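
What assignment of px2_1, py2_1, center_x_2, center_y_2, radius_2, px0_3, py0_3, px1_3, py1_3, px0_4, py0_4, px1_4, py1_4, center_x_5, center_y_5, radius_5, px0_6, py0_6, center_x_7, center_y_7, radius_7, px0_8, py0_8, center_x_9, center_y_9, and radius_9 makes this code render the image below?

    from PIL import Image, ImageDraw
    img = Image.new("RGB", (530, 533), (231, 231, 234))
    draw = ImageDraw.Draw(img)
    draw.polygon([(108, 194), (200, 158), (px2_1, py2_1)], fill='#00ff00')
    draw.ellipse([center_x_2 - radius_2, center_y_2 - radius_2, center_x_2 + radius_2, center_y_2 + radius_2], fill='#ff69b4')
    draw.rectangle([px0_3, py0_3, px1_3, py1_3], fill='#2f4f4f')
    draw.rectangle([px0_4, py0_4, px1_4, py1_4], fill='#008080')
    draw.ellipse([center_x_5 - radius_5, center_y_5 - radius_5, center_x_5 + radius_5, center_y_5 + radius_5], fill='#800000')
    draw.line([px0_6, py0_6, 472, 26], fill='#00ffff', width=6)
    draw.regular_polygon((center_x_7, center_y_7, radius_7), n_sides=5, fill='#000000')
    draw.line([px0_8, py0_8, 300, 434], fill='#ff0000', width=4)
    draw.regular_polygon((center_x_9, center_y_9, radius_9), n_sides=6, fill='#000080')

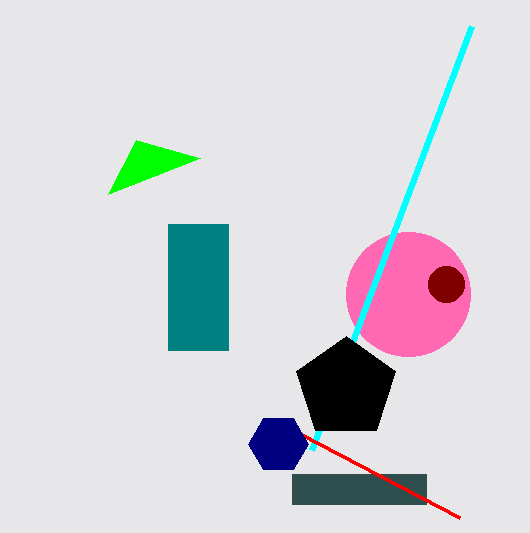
px2_1 = 136
py2_1 = 140
center_x_2 = 408
center_y_2 = 294
radius_2 = 62
px0_3 = 292
py0_3 = 474
px1_3 = 426
py1_3 = 504
px0_4 = 168
py0_4 = 224
px1_4 = 228
py1_4 = 350
center_x_5 = 446
center_y_5 = 284
radius_5 = 18
px0_6 = 312
py0_6 = 450
center_x_7 = 346
center_y_7 = 388
radius_7 = 52
px0_8 = 460
py0_8 = 518
center_x_9 = 278
center_y_9 = 444
radius_9 = 30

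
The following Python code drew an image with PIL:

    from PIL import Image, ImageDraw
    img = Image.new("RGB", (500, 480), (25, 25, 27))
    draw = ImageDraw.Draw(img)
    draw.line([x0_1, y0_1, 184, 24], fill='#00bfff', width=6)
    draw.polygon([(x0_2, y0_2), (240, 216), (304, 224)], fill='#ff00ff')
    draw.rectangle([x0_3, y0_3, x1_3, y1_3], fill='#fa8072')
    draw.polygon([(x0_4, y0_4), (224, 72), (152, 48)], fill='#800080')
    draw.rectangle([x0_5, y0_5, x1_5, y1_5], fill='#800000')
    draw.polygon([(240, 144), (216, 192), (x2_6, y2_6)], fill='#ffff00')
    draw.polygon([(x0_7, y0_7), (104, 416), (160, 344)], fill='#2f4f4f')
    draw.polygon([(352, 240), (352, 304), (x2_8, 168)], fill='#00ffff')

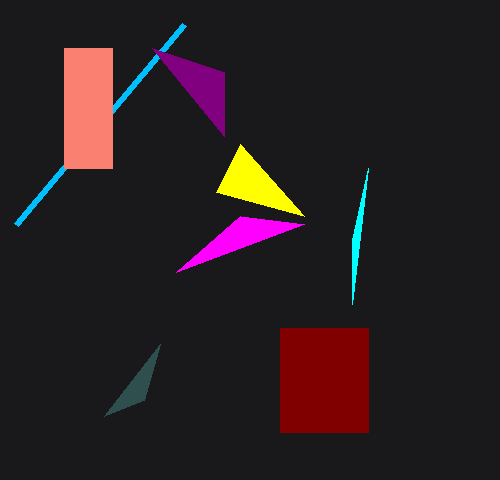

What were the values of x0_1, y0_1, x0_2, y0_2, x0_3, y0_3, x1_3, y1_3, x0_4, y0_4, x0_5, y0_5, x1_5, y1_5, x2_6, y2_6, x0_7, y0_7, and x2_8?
x0_1 = 16, y0_1 = 224, x0_2 = 176, y0_2 = 272, x0_3 = 64, y0_3 = 48, x1_3 = 112, y1_3 = 168, x0_4 = 224, y0_4 = 136, x0_5 = 280, y0_5 = 328, x1_5 = 368, y1_5 = 432, x2_6 = 304, y2_6 = 216, x0_7 = 144, y0_7 = 400, x2_8 = 368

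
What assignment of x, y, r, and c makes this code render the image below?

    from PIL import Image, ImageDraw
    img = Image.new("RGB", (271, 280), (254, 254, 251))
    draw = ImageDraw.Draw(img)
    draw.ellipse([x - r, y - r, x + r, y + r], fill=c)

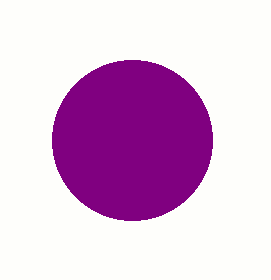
x = 132, y = 140, r = 80, c = 'purple'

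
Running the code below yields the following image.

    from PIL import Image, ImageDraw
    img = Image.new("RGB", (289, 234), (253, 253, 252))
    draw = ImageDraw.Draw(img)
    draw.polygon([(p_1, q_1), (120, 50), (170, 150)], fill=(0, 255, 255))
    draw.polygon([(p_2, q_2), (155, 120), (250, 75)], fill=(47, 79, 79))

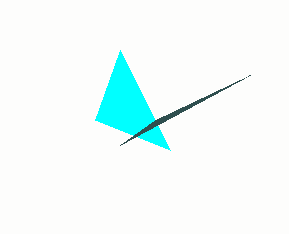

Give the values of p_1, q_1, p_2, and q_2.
p_1 = 95, q_1 = 120, p_2 = 120, q_2 = 145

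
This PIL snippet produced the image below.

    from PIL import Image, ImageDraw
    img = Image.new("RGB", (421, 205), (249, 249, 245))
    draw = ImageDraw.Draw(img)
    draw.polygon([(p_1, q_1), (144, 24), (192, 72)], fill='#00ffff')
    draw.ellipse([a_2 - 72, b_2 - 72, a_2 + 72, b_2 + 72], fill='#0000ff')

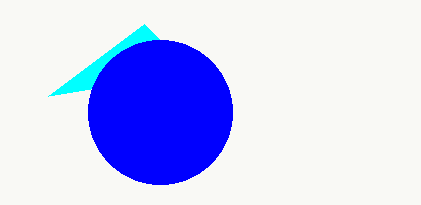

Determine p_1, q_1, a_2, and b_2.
p_1 = 48; q_1 = 96; a_2 = 160; b_2 = 112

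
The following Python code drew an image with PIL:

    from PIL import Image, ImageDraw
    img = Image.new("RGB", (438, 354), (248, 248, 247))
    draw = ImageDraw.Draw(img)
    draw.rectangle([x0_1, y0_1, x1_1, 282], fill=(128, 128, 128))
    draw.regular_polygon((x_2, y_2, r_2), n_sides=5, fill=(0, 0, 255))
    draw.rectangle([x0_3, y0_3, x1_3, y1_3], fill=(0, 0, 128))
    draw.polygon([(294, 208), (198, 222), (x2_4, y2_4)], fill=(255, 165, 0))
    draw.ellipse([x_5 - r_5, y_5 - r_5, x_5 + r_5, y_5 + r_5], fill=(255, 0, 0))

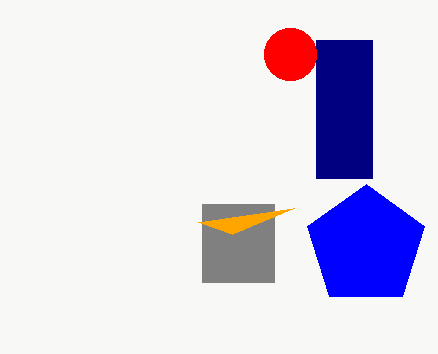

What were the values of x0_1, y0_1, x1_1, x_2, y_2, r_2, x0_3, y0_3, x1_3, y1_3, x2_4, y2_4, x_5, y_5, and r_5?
x0_1 = 202
y0_1 = 204
x1_1 = 274
x_2 = 366
y_2 = 246
r_2 = 62
x0_3 = 316
y0_3 = 40
x1_3 = 372
y1_3 = 178
x2_4 = 232
y2_4 = 234
x_5 = 290
y_5 = 54
r_5 = 26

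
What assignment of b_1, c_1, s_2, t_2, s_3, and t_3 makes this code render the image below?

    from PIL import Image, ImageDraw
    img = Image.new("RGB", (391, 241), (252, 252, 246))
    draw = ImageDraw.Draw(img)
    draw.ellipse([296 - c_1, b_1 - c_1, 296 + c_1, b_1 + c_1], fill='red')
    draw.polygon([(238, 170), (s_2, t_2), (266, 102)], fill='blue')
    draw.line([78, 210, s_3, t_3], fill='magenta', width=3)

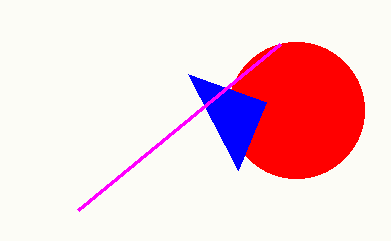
b_1 = 110; c_1 = 68; s_2 = 188; t_2 = 74; s_3 = 280; t_3 = 44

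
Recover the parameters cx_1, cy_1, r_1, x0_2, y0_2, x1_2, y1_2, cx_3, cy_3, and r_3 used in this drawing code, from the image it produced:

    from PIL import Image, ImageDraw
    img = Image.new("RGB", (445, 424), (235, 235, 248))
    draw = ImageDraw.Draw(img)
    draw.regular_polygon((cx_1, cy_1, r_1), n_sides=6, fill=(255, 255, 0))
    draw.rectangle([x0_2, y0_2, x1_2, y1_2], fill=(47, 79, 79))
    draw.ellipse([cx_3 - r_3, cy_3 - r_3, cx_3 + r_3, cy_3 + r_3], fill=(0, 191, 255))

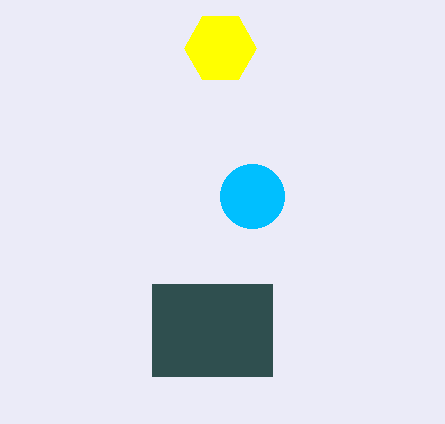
cx_1 = 220, cy_1 = 48, r_1 = 36, x0_2 = 152, y0_2 = 284, x1_2 = 272, y1_2 = 376, cx_3 = 252, cy_3 = 196, r_3 = 32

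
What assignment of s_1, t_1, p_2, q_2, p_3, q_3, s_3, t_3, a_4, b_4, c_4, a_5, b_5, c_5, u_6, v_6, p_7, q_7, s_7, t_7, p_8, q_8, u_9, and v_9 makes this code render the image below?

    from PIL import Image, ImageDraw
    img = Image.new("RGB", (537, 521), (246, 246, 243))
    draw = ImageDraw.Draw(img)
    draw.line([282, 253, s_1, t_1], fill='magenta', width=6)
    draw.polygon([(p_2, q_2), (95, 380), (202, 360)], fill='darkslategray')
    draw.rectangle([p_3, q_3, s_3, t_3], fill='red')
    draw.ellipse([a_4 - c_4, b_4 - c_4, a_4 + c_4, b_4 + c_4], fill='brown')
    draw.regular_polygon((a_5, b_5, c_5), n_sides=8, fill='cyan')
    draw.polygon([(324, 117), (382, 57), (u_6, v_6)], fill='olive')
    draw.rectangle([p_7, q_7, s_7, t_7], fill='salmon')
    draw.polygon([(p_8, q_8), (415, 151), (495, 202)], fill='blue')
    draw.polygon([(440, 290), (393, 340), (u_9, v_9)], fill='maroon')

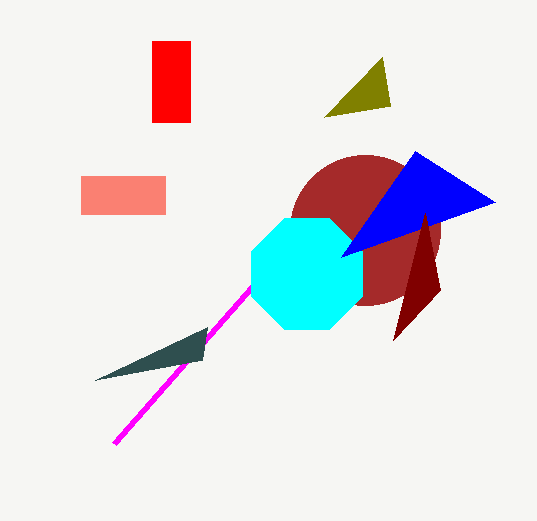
s_1 = 114
t_1 = 444
p_2 = 207
q_2 = 327
p_3 = 152
q_3 = 41
s_3 = 190
t_3 = 122
a_4 = 365
b_4 = 230
c_4 = 75
a_5 = 307
b_5 = 274
c_5 = 60
u_6 = 390
v_6 = 106
p_7 = 81
q_7 = 176
s_7 = 165
t_7 = 214
p_8 = 341
q_8 = 257
u_9 = 425
v_9 = 213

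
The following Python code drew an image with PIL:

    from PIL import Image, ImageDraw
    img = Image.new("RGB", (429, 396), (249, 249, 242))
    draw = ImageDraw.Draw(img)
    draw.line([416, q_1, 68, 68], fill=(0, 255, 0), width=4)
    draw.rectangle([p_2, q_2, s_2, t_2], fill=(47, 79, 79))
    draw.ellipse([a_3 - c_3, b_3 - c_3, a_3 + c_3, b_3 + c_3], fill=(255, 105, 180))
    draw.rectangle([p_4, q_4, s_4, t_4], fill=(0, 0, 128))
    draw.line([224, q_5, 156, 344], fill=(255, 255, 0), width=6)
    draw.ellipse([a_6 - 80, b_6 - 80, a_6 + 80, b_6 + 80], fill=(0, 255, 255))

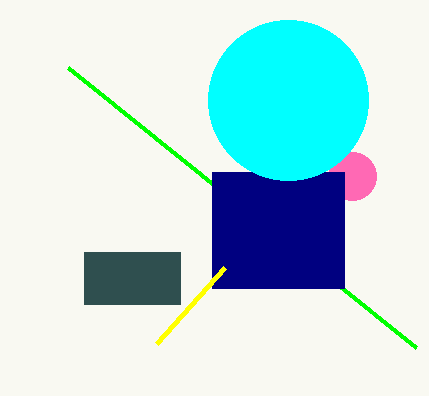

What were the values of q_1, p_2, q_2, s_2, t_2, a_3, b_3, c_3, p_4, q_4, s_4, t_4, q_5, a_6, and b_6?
q_1 = 348; p_2 = 84; q_2 = 252; s_2 = 180; t_2 = 304; a_3 = 352; b_3 = 176; c_3 = 24; p_4 = 212; q_4 = 172; s_4 = 344; t_4 = 288; q_5 = 268; a_6 = 288; b_6 = 100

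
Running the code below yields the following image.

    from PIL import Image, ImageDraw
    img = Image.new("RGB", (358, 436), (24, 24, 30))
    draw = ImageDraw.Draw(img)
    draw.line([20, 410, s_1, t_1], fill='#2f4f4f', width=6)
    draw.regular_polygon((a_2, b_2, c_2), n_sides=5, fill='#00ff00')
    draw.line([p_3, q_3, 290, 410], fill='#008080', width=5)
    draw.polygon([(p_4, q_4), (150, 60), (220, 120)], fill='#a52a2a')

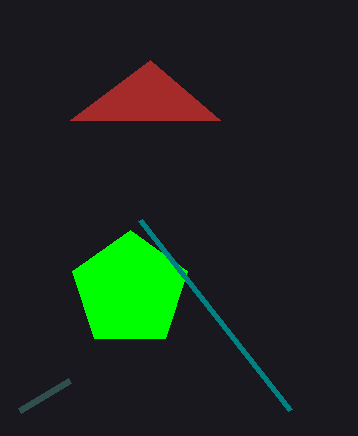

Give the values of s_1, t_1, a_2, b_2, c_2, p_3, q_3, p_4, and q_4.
s_1 = 70, t_1 = 380, a_2 = 130, b_2 = 290, c_2 = 60, p_3 = 140, q_3 = 220, p_4 = 70, q_4 = 120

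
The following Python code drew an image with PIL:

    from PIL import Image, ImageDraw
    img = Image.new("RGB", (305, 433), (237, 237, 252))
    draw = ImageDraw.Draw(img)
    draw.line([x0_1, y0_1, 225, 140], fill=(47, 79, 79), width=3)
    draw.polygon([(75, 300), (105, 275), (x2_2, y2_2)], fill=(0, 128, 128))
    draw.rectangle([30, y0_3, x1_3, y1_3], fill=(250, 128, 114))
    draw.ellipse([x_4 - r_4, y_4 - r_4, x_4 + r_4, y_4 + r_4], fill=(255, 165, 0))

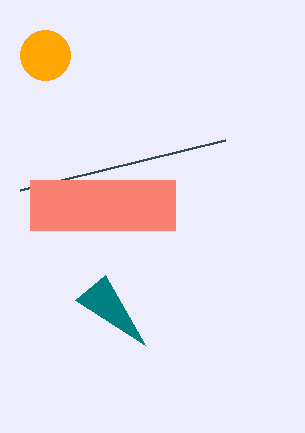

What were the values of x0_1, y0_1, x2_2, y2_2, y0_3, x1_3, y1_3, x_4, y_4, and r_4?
x0_1 = 20; y0_1 = 190; x2_2 = 145; y2_2 = 345; y0_3 = 180; x1_3 = 175; y1_3 = 230; x_4 = 45; y_4 = 55; r_4 = 25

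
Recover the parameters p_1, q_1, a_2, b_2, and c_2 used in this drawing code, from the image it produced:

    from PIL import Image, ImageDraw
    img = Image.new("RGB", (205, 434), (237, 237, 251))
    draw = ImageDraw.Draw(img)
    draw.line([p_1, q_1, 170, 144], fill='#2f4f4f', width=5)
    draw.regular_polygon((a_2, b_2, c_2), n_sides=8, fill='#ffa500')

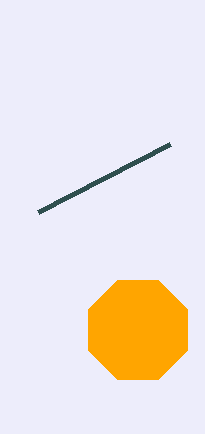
p_1 = 38; q_1 = 212; a_2 = 138; b_2 = 330; c_2 = 54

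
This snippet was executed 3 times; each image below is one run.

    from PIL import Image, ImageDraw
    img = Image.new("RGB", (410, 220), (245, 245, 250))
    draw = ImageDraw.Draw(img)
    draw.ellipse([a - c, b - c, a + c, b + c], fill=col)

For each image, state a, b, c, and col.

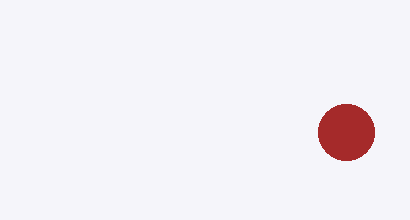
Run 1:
a = 346
b = 132
c = 28
col = 'brown'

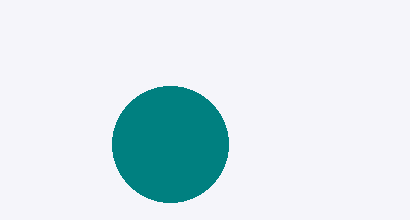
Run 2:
a = 170; b = 144; c = 58; col = 'teal'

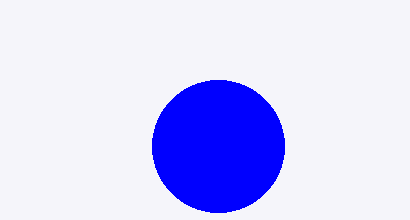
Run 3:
a = 218, b = 146, c = 66, col = 'blue'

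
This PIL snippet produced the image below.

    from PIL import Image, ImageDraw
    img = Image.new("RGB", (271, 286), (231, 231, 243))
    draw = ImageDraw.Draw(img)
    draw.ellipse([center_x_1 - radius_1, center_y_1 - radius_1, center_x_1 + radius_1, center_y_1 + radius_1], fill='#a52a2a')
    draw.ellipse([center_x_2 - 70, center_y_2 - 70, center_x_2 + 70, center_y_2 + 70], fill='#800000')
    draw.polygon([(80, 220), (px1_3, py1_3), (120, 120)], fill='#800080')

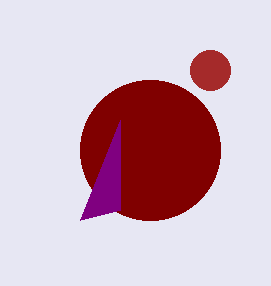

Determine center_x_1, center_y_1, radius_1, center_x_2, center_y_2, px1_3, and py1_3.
center_x_1 = 210
center_y_1 = 70
radius_1 = 20
center_x_2 = 150
center_y_2 = 150
px1_3 = 120
py1_3 = 210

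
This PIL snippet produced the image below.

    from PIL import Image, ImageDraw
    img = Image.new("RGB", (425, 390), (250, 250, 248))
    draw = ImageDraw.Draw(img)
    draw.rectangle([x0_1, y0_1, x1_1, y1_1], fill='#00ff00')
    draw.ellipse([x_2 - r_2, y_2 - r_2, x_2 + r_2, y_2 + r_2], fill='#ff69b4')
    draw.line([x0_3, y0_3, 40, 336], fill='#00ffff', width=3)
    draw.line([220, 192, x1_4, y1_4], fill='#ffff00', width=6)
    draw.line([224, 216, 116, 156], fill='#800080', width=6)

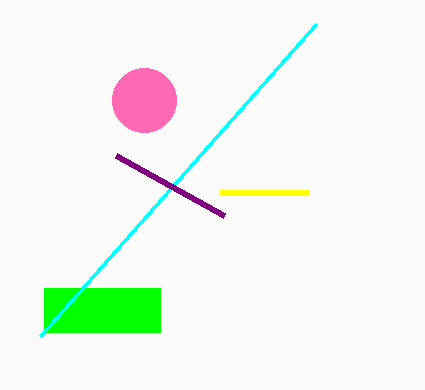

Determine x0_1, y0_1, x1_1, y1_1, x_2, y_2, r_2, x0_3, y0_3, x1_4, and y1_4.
x0_1 = 44; y0_1 = 288; x1_1 = 160; y1_1 = 332; x_2 = 144; y_2 = 100; r_2 = 32; x0_3 = 316; y0_3 = 24; x1_4 = 308; y1_4 = 192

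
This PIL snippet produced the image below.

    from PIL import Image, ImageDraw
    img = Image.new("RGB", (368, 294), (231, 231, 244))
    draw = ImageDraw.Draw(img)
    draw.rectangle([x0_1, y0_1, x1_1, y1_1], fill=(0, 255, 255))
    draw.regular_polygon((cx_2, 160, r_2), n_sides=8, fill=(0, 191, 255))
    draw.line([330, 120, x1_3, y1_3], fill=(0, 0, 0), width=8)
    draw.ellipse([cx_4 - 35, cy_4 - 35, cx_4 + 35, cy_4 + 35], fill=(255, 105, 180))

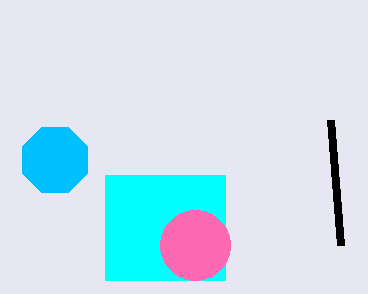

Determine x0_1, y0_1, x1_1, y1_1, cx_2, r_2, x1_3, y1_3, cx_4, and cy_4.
x0_1 = 105
y0_1 = 175
x1_1 = 225
y1_1 = 280
cx_2 = 55
r_2 = 35
x1_3 = 340
y1_3 = 245
cx_4 = 195
cy_4 = 245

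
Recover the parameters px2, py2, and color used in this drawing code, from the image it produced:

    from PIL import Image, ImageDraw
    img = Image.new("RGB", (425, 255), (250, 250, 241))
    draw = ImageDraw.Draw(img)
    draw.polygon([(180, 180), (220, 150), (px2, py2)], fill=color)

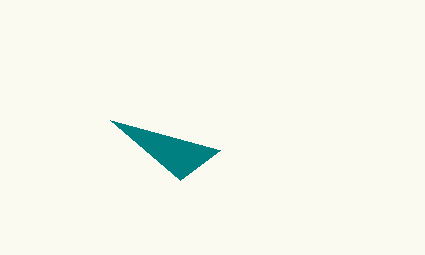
px2 = 110; py2 = 120; color = 'teal'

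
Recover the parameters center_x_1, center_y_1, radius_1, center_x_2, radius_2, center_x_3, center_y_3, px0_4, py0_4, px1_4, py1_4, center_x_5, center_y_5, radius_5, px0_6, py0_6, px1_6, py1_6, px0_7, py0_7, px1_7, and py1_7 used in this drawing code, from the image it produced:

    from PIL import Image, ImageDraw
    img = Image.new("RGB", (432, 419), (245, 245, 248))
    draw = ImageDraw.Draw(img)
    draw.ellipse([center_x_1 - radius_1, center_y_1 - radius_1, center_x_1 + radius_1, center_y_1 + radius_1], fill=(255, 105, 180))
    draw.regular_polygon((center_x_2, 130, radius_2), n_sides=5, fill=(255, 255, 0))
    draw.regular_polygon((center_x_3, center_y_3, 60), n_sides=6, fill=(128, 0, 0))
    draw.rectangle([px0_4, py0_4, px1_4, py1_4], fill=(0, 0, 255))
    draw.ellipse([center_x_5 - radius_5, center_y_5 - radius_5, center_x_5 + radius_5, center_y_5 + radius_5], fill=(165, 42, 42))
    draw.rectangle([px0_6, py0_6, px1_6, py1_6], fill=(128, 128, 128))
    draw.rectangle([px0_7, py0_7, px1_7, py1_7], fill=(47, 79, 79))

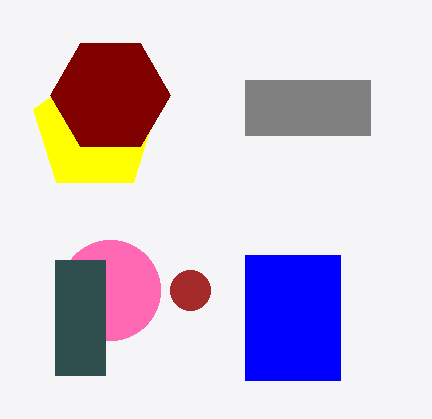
center_x_1 = 110; center_y_1 = 290; radius_1 = 50; center_x_2 = 95; radius_2 = 65; center_x_3 = 110; center_y_3 = 95; px0_4 = 245; py0_4 = 255; px1_4 = 340; py1_4 = 380; center_x_5 = 190; center_y_5 = 290; radius_5 = 20; px0_6 = 245; py0_6 = 80; px1_6 = 370; py1_6 = 135; px0_7 = 55; py0_7 = 260; px1_7 = 105; py1_7 = 375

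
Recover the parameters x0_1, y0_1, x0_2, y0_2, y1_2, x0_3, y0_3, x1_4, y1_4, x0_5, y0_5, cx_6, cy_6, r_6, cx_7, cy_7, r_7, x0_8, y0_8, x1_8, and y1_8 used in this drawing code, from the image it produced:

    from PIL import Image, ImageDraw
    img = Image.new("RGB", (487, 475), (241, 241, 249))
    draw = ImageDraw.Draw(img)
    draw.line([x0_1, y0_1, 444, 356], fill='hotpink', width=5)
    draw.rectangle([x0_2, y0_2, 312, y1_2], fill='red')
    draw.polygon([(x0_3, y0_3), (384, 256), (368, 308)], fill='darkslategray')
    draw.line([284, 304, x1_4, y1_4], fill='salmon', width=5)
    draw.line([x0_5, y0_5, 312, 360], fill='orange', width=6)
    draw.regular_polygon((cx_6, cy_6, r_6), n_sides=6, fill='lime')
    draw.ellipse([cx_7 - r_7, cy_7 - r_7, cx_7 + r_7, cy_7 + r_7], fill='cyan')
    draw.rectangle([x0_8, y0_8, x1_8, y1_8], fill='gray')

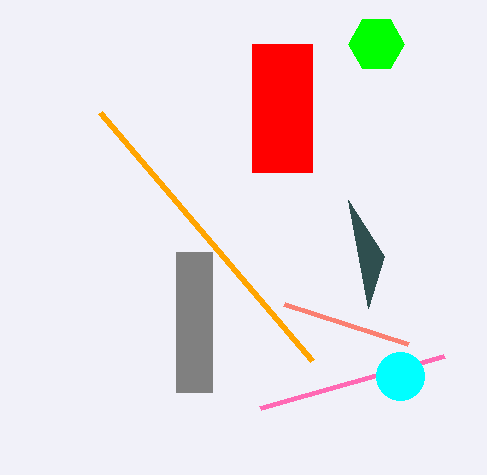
x0_1 = 260; y0_1 = 408; x0_2 = 252; y0_2 = 44; y1_2 = 172; x0_3 = 348; y0_3 = 200; x1_4 = 408; y1_4 = 344; x0_5 = 100; y0_5 = 112; cx_6 = 376; cy_6 = 44; r_6 = 28; cx_7 = 400; cy_7 = 376; r_7 = 24; x0_8 = 176; y0_8 = 252; x1_8 = 212; y1_8 = 392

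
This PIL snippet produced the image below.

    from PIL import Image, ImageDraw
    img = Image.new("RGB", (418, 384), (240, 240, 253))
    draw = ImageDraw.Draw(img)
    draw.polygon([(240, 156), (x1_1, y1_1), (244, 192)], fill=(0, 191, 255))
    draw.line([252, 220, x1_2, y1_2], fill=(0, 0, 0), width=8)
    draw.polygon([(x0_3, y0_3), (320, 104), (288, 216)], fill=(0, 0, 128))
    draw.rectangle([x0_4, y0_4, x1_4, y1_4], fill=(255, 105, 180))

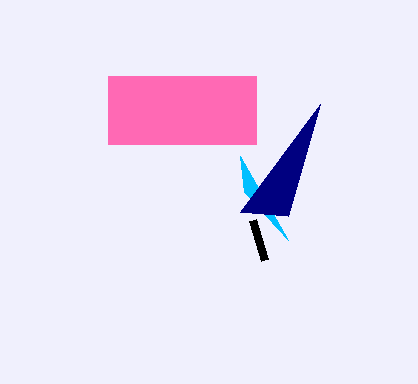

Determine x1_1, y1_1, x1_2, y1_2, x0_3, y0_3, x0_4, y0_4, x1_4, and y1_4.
x1_1 = 288; y1_1 = 240; x1_2 = 264; y1_2 = 260; x0_3 = 240; y0_3 = 212; x0_4 = 108; y0_4 = 76; x1_4 = 256; y1_4 = 144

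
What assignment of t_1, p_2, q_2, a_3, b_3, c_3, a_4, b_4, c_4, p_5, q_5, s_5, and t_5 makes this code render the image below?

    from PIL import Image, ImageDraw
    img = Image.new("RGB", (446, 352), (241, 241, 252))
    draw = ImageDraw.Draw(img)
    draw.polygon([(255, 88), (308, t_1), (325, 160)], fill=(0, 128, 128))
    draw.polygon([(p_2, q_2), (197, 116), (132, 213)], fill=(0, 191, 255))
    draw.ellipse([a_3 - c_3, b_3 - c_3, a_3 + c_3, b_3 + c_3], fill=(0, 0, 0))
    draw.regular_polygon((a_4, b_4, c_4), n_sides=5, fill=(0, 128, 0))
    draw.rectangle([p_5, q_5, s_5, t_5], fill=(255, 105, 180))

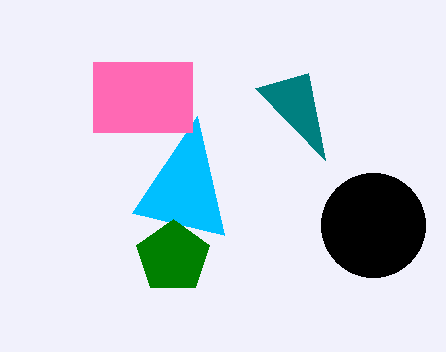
t_1 = 73
p_2 = 224
q_2 = 235
a_3 = 373
b_3 = 225
c_3 = 52
a_4 = 173
b_4 = 257
c_4 = 38
p_5 = 93
q_5 = 62
s_5 = 192
t_5 = 132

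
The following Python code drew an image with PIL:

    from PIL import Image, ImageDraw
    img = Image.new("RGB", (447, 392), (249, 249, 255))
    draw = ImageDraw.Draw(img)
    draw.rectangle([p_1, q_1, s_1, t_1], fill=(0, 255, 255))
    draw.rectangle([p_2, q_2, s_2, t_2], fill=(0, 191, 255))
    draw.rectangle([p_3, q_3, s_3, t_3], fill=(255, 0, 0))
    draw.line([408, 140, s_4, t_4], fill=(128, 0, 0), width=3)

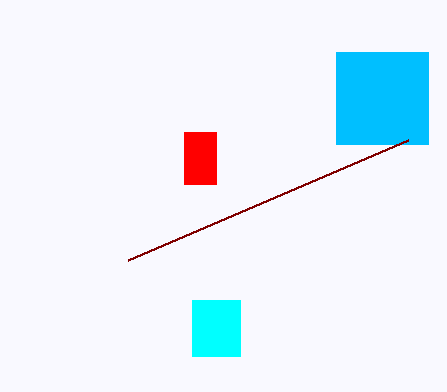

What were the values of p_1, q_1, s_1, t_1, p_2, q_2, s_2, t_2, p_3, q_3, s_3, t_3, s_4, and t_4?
p_1 = 192, q_1 = 300, s_1 = 240, t_1 = 356, p_2 = 336, q_2 = 52, s_2 = 428, t_2 = 144, p_3 = 184, q_3 = 132, s_3 = 216, t_3 = 184, s_4 = 128, t_4 = 260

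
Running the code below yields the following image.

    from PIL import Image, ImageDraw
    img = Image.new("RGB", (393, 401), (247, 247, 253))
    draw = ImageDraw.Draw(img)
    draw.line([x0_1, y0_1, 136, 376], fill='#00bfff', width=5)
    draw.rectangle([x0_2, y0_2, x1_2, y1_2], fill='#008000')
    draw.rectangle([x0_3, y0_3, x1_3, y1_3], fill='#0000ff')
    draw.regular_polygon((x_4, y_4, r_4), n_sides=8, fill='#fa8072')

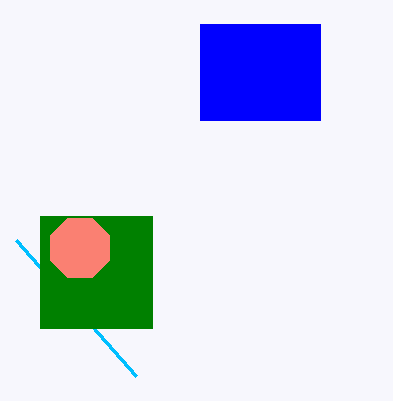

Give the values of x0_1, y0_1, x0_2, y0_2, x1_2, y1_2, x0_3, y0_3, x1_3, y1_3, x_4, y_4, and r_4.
x0_1 = 16, y0_1 = 240, x0_2 = 40, y0_2 = 216, x1_2 = 152, y1_2 = 328, x0_3 = 200, y0_3 = 24, x1_3 = 320, y1_3 = 120, x_4 = 80, y_4 = 248, r_4 = 32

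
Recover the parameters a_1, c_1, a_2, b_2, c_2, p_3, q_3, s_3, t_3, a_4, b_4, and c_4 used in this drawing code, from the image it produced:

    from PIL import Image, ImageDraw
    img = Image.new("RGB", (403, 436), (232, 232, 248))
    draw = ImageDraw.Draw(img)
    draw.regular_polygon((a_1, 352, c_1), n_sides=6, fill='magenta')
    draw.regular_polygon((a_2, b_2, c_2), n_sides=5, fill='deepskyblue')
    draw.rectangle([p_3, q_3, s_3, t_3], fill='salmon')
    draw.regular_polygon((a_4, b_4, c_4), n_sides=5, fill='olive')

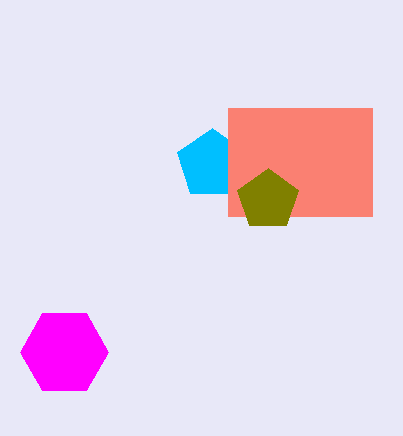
a_1 = 64, c_1 = 44, a_2 = 212, b_2 = 164, c_2 = 36, p_3 = 228, q_3 = 108, s_3 = 372, t_3 = 216, a_4 = 268, b_4 = 200, c_4 = 32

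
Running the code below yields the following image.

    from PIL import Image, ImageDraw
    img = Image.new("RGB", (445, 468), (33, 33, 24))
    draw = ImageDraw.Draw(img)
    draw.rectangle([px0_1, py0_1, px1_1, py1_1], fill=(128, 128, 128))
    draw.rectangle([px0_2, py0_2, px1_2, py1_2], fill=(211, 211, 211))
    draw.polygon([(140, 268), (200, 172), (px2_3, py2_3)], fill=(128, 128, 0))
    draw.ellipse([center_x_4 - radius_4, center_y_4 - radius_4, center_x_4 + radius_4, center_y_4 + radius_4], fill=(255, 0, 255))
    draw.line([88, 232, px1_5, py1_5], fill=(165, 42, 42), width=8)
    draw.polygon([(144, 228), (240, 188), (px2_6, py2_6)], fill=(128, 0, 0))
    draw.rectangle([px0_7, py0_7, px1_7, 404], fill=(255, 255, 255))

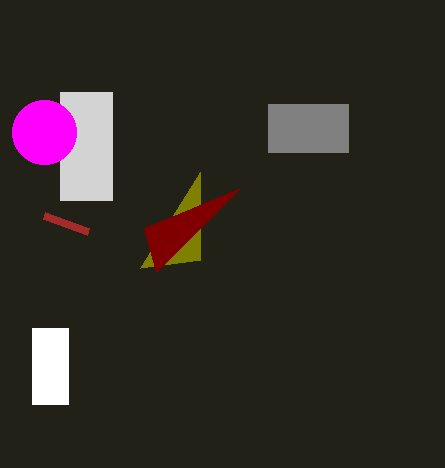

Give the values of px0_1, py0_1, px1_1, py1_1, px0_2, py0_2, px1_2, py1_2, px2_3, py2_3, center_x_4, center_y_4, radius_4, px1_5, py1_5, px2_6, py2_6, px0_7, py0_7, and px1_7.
px0_1 = 268; py0_1 = 104; px1_1 = 348; py1_1 = 152; px0_2 = 60; py0_2 = 92; px1_2 = 112; py1_2 = 200; px2_3 = 200; py2_3 = 260; center_x_4 = 44; center_y_4 = 132; radius_4 = 32; px1_5 = 44; py1_5 = 216; px2_6 = 156; py2_6 = 272; px0_7 = 32; py0_7 = 328; px1_7 = 68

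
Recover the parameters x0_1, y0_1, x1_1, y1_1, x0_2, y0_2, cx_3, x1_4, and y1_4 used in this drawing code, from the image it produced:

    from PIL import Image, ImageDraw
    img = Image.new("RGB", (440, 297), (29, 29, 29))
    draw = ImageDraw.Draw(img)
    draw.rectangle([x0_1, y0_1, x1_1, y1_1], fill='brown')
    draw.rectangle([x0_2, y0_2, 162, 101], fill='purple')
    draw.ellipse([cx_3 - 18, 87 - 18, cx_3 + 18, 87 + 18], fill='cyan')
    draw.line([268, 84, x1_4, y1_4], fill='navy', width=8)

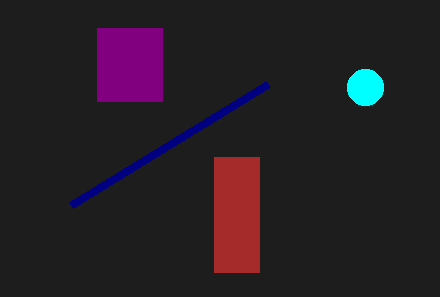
x0_1 = 214, y0_1 = 157, x1_1 = 259, y1_1 = 272, x0_2 = 97, y0_2 = 28, cx_3 = 365, x1_4 = 71, y1_4 = 205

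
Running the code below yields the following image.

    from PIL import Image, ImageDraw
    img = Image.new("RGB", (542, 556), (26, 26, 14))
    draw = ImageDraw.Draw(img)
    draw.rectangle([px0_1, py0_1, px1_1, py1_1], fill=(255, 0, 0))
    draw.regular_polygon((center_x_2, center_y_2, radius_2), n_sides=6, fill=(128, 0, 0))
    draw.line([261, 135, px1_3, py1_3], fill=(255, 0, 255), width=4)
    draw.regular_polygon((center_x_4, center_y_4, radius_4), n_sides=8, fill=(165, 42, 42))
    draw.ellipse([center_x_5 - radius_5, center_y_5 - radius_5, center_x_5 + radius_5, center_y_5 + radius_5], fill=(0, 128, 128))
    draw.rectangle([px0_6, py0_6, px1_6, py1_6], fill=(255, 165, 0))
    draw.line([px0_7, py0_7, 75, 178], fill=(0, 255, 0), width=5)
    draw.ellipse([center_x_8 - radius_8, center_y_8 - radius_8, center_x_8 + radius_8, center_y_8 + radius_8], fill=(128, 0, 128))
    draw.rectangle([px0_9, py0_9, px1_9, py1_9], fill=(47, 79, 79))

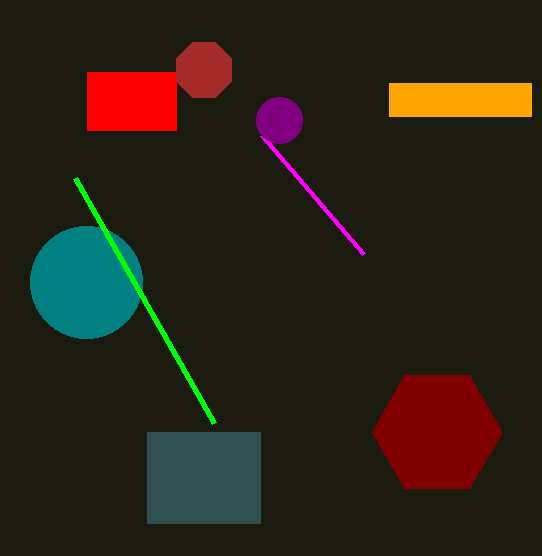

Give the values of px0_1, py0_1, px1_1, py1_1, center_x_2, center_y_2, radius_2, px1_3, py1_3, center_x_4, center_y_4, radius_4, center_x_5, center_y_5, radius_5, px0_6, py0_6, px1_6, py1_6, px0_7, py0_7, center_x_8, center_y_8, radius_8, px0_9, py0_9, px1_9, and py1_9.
px0_1 = 87
py0_1 = 72
px1_1 = 176
py1_1 = 130
center_x_2 = 437
center_y_2 = 432
radius_2 = 65
px1_3 = 363
py1_3 = 254
center_x_4 = 204
center_y_4 = 70
radius_4 = 30
center_x_5 = 86
center_y_5 = 282
radius_5 = 56
px0_6 = 389
py0_6 = 83
px1_6 = 531
py1_6 = 116
px0_7 = 214
py0_7 = 423
center_x_8 = 279
center_y_8 = 120
radius_8 = 23
px0_9 = 147
py0_9 = 432
px1_9 = 260
py1_9 = 523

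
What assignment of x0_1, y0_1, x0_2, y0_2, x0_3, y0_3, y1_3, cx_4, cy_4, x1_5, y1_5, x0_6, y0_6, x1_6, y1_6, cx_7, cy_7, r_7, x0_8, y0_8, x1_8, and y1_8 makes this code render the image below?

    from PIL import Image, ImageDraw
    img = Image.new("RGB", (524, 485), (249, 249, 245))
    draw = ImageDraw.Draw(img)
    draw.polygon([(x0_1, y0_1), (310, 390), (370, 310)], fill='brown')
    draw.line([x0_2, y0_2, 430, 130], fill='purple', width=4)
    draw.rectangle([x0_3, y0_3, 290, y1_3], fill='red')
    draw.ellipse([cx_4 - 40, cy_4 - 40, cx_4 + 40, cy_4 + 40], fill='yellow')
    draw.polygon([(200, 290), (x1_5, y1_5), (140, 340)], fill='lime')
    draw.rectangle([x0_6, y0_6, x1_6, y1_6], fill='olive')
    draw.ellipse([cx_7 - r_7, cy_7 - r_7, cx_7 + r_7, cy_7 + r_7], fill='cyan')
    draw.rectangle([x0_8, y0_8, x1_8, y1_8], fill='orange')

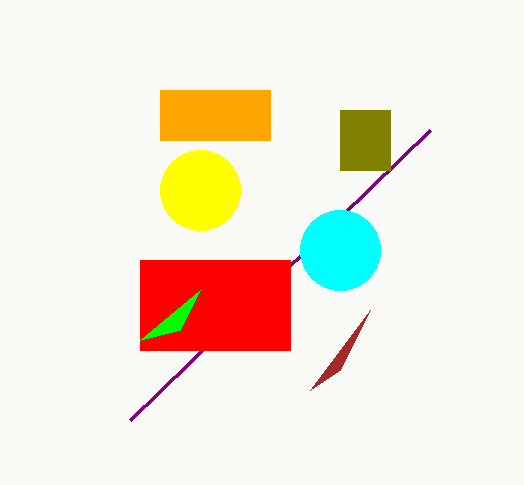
x0_1 = 340, y0_1 = 370, x0_2 = 130, y0_2 = 420, x0_3 = 140, y0_3 = 260, y1_3 = 350, cx_4 = 200, cy_4 = 190, x1_5 = 180, y1_5 = 330, x0_6 = 340, y0_6 = 110, x1_6 = 390, y1_6 = 170, cx_7 = 340, cy_7 = 250, r_7 = 40, x0_8 = 160, y0_8 = 90, x1_8 = 270, y1_8 = 140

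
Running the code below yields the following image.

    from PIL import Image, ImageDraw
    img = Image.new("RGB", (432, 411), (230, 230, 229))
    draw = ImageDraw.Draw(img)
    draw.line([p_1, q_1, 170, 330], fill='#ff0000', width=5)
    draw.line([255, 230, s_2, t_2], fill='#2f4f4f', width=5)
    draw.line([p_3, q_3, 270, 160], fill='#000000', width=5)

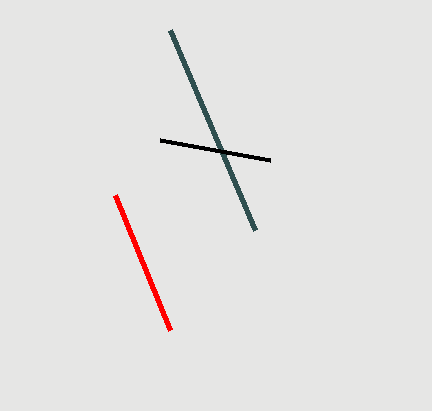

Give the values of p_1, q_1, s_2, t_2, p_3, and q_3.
p_1 = 115; q_1 = 195; s_2 = 170; t_2 = 30; p_3 = 160; q_3 = 140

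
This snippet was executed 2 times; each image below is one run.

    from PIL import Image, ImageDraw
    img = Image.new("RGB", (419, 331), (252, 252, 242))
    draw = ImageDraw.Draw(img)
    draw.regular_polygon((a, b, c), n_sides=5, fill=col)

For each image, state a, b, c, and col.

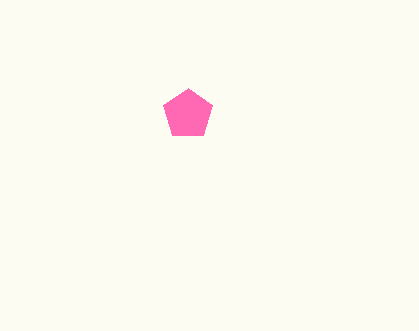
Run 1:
a = 188
b = 114
c = 26
col = 'hotpink'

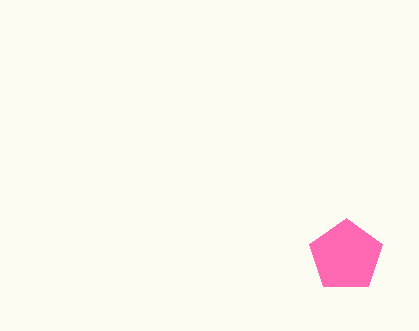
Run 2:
a = 346; b = 256; c = 38; col = 'hotpink'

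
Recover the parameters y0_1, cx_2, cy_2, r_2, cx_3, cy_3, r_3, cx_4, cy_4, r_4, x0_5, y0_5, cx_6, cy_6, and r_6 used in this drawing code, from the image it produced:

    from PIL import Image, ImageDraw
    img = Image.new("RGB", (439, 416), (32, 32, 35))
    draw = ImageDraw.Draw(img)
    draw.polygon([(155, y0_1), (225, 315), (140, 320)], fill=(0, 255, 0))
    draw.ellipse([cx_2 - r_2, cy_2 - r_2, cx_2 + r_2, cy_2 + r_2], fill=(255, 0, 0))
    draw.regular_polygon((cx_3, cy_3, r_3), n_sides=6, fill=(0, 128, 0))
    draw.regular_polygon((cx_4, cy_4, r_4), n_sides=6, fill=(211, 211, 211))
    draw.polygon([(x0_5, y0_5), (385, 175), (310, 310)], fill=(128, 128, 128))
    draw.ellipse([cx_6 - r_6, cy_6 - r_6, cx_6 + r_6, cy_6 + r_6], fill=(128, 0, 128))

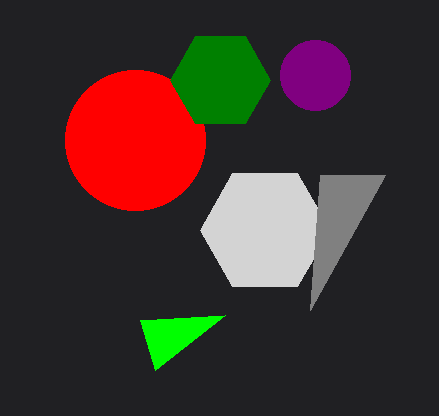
y0_1 = 370
cx_2 = 135
cy_2 = 140
r_2 = 70
cx_3 = 220
cy_3 = 80
r_3 = 50
cx_4 = 265
cy_4 = 230
r_4 = 65
x0_5 = 320
y0_5 = 175
cx_6 = 315
cy_6 = 75
r_6 = 35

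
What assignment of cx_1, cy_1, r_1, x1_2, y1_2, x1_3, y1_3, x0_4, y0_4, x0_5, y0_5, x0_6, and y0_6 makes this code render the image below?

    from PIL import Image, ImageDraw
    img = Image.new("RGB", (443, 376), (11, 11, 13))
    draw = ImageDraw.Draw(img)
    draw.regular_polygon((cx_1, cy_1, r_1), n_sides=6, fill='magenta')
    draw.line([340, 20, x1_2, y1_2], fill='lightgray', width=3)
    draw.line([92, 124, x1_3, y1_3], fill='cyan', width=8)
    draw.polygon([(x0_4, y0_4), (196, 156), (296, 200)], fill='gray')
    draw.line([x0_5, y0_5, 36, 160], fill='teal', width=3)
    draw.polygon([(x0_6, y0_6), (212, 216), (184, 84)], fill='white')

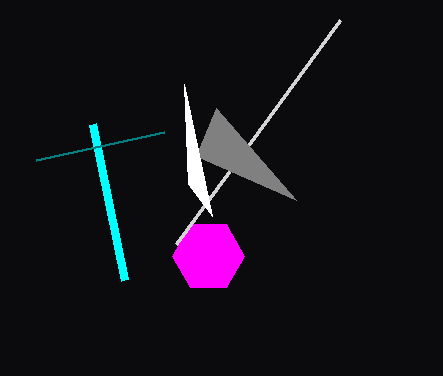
cx_1 = 208
cy_1 = 256
r_1 = 36
x1_2 = 176
y1_2 = 244
x1_3 = 124
y1_3 = 280
x0_4 = 216
y0_4 = 108
x0_5 = 164
y0_5 = 132
x0_6 = 188
y0_6 = 184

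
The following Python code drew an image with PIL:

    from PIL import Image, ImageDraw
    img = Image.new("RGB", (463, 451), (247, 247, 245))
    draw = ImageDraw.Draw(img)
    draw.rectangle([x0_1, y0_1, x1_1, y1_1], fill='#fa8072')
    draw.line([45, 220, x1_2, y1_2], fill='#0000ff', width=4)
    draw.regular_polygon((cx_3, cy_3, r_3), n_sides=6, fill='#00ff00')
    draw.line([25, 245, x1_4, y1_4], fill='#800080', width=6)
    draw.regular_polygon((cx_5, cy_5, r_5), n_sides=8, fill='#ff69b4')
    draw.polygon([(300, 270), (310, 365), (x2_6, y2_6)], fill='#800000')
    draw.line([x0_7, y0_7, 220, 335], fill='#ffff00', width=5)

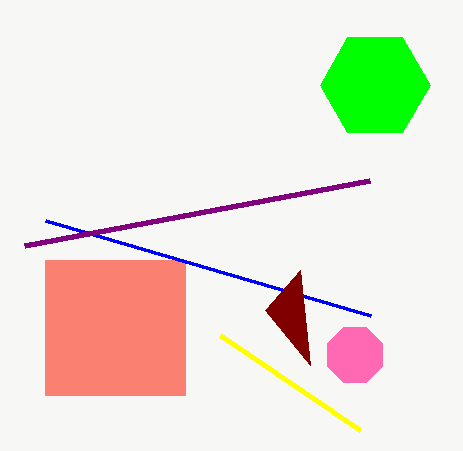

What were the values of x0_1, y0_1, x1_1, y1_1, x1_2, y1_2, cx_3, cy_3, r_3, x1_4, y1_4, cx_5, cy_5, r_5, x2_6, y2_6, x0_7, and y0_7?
x0_1 = 45; y0_1 = 260; x1_1 = 185; y1_1 = 395; x1_2 = 370; y1_2 = 315; cx_3 = 375; cy_3 = 85; r_3 = 55; x1_4 = 370; y1_4 = 180; cx_5 = 355; cy_5 = 355; r_5 = 30; x2_6 = 265; y2_6 = 310; x0_7 = 360; y0_7 = 430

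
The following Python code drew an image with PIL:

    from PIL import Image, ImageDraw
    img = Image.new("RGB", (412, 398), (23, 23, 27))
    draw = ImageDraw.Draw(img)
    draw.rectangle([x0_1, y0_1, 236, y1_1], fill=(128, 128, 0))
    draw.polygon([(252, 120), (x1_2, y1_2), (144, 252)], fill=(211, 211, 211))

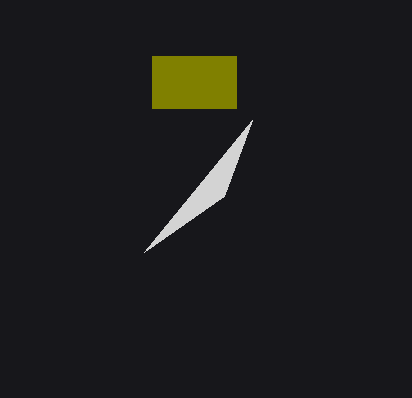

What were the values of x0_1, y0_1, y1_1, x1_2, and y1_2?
x0_1 = 152
y0_1 = 56
y1_1 = 108
x1_2 = 224
y1_2 = 196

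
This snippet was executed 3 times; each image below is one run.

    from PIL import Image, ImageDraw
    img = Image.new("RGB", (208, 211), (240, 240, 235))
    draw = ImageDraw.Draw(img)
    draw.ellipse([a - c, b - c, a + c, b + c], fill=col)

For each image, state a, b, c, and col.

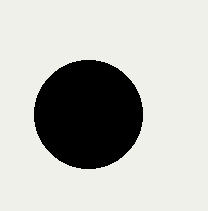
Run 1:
a = 88
b = 114
c = 54
col = 'black'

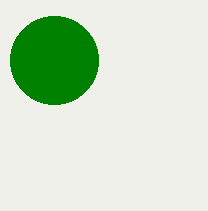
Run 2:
a = 54
b = 60
c = 44
col = 'green'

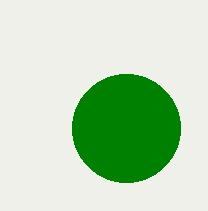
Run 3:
a = 126
b = 128
c = 54
col = 'green'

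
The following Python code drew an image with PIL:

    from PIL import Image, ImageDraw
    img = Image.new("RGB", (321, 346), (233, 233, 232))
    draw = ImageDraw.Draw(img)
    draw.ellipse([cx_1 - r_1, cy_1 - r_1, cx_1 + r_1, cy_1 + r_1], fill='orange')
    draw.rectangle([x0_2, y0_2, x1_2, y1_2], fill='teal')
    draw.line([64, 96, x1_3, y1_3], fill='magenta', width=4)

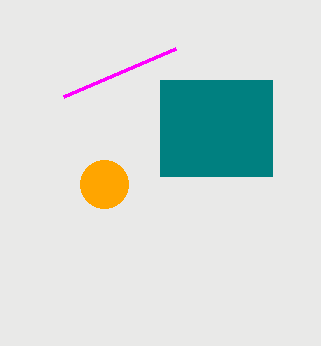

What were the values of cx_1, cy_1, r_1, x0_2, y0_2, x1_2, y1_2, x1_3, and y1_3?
cx_1 = 104; cy_1 = 184; r_1 = 24; x0_2 = 160; y0_2 = 80; x1_2 = 272; y1_2 = 176; x1_3 = 176; y1_3 = 48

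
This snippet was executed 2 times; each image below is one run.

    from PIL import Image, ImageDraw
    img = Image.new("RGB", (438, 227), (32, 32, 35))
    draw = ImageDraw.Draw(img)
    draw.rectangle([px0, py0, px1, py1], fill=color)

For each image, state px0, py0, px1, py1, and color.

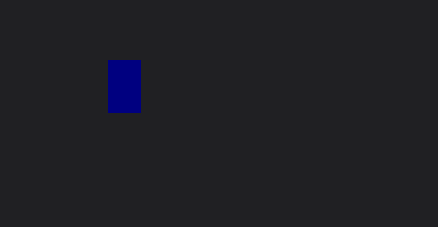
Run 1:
px0 = 108; py0 = 60; px1 = 140; py1 = 112; color = 'navy'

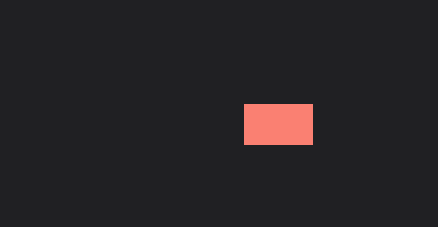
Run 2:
px0 = 244, py0 = 104, px1 = 312, py1 = 144, color = 'salmon'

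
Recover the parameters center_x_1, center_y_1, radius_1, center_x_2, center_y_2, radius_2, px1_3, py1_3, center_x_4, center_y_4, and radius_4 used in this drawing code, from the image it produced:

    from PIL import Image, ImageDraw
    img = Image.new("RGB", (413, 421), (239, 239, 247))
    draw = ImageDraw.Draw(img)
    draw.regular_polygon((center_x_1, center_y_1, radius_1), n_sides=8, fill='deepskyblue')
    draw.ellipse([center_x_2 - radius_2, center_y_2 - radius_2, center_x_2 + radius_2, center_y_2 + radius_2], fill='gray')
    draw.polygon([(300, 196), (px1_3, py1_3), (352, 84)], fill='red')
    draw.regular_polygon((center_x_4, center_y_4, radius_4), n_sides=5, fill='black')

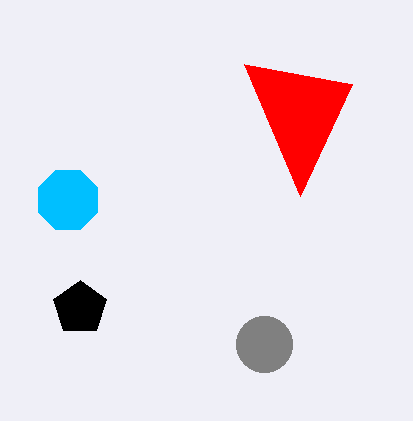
center_x_1 = 68
center_y_1 = 200
radius_1 = 32
center_x_2 = 264
center_y_2 = 344
radius_2 = 28
px1_3 = 244
py1_3 = 64
center_x_4 = 80
center_y_4 = 308
radius_4 = 28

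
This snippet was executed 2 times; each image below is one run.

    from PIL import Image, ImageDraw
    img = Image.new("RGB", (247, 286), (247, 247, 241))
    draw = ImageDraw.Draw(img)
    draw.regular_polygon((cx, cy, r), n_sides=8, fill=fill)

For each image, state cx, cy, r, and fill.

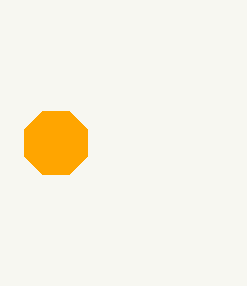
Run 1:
cx = 56
cy = 143
r = 34
fill = 'orange'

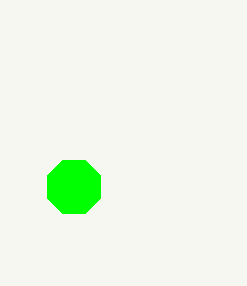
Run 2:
cx = 74; cy = 187; r = 29; fill = 'lime'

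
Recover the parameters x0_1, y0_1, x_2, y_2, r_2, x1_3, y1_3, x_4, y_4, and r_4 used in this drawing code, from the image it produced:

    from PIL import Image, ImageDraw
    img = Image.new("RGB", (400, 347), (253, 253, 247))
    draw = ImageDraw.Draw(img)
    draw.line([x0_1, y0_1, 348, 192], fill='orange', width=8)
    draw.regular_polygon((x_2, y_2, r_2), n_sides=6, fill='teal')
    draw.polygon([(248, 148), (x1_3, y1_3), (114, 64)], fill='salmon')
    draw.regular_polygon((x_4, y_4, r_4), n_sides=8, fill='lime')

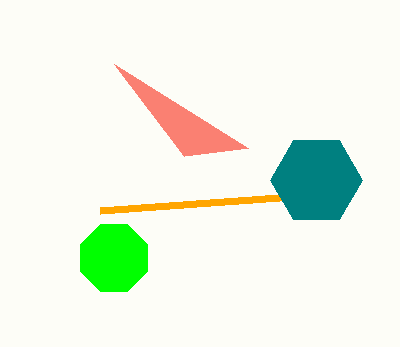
x0_1 = 100, y0_1 = 210, x_2 = 316, y_2 = 180, r_2 = 46, x1_3 = 184, y1_3 = 156, x_4 = 114, y_4 = 258, r_4 = 36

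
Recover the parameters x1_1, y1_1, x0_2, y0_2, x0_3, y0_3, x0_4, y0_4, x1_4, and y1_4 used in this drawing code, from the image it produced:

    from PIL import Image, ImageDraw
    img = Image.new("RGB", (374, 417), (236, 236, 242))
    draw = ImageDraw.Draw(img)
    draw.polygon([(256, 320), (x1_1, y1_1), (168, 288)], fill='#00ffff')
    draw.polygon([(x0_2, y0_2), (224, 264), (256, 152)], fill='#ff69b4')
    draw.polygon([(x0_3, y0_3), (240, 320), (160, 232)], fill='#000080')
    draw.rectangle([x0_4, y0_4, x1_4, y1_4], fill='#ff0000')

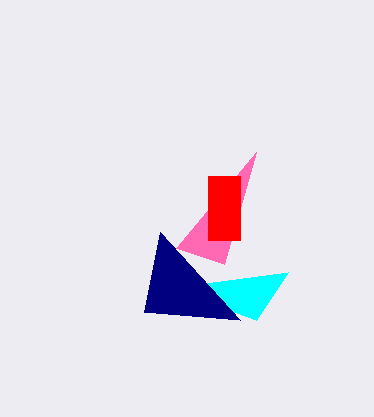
x1_1 = 288; y1_1 = 272; x0_2 = 176; y0_2 = 248; x0_3 = 144; y0_3 = 312; x0_4 = 208; y0_4 = 176; x1_4 = 240; y1_4 = 240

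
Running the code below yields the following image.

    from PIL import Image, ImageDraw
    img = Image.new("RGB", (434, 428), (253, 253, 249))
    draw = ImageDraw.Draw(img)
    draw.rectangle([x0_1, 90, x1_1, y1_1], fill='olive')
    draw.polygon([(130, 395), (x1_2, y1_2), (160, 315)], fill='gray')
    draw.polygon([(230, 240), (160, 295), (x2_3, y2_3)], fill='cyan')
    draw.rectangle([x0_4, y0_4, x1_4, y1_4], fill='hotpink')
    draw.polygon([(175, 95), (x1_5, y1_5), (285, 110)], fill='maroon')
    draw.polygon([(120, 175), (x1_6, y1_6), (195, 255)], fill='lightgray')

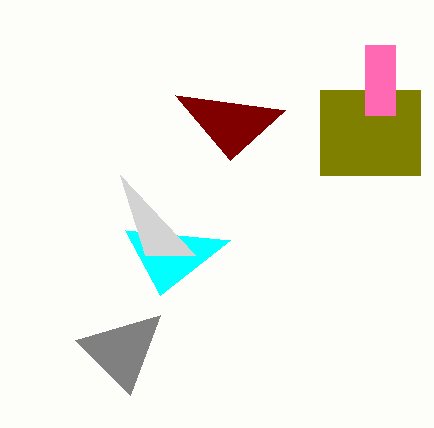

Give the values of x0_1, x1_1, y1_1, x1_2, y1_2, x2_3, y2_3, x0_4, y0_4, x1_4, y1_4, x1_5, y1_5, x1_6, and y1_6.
x0_1 = 320, x1_1 = 420, y1_1 = 175, x1_2 = 75, y1_2 = 340, x2_3 = 125, y2_3 = 230, x0_4 = 365, y0_4 = 45, x1_4 = 395, y1_4 = 115, x1_5 = 230, y1_5 = 160, x1_6 = 145, y1_6 = 255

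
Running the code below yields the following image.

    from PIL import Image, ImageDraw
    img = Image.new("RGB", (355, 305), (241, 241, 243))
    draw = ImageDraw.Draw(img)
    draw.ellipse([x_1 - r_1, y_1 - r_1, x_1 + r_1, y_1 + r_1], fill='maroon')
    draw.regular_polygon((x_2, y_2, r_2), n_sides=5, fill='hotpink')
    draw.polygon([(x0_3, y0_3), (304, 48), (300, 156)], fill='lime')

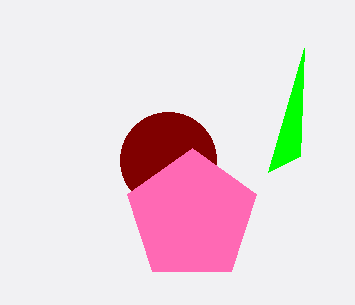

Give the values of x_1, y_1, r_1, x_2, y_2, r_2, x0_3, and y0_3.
x_1 = 168
y_1 = 160
r_1 = 48
x_2 = 192
y_2 = 216
r_2 = 68
x0_3 = 268
y0_3 = 172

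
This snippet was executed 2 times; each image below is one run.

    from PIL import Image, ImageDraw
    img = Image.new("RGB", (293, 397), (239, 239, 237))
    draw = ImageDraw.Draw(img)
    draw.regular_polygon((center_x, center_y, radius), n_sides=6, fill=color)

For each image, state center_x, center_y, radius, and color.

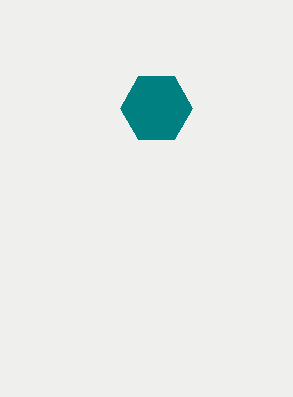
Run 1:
center_x = 156
center_y = 108
radius = 36
color = 'teal'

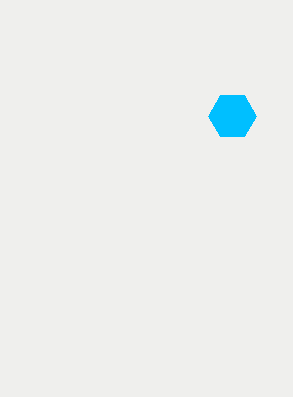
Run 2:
center_x = 232, center_y = 116, radius = 24, color = 'deepskyblue'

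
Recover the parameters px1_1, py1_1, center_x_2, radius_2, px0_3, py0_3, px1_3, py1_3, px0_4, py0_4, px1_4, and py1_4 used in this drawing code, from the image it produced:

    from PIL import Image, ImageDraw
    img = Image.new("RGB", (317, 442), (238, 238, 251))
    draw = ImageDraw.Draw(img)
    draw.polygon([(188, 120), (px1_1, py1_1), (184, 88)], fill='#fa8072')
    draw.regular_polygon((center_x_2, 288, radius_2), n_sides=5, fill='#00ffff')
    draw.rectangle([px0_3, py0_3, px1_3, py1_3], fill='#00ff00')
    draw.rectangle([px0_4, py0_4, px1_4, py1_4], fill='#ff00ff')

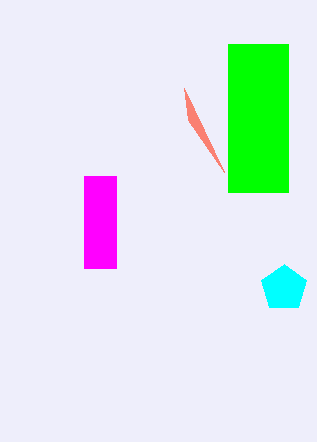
px1_1 = 224
py1_1 = 172
center_x_2 = 284
radius_2 = 24
px0_3 = 228
py0_3 = 44
px1_3 = 288
py1_3 = 192
px0_4 = 84
py0_4 = 176
px1_4 = 116
py1_4 = 268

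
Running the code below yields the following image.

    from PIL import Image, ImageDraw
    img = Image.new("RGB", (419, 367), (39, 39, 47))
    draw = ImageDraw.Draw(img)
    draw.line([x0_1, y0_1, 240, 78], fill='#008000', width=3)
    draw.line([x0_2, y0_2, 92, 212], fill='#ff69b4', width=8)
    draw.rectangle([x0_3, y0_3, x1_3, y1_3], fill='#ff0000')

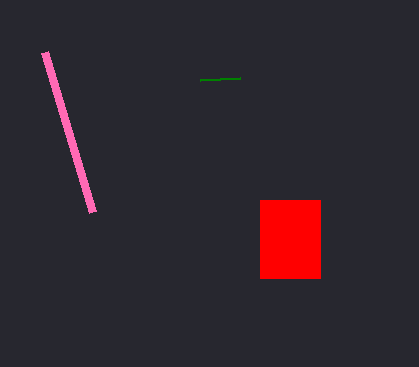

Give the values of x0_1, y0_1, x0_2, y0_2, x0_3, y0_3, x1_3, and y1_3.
x0_1 = 200; y0_1 = 80; x0_2 = 44; y0_2 = 52; x0_3 = 260; y0_3 = 200; x1_3 = 320; y1_3 = 278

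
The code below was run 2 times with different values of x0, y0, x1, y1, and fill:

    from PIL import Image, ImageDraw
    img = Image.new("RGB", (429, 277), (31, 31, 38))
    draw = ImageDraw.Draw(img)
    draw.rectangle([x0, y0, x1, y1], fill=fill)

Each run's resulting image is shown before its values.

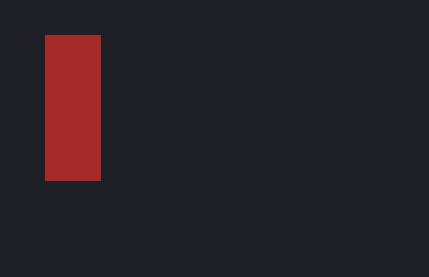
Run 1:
x0 = 45; y0 = 35; x1 = 100; y1 = 180; fill = 'brown'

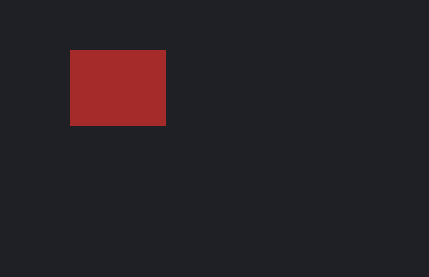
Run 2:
x0 = 70
y0 = 50
x1 = 165
y1 = 125
fill = 'brown'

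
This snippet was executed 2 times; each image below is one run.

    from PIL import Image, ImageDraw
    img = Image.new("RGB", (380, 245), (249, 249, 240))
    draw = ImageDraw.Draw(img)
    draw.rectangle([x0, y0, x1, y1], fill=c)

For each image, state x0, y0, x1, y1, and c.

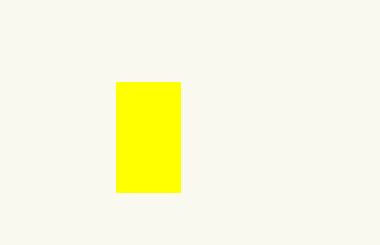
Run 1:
x0 = 116; y0 = 82; x1 = 180; y1 = 192; c = 'yellow'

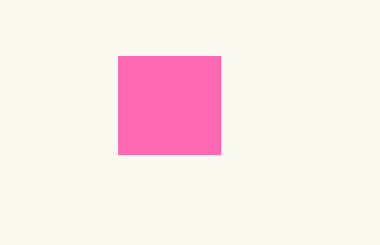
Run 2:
x0 = 118; y0 = 56; x1 = 220; y1 = 154; c = 'hotpink'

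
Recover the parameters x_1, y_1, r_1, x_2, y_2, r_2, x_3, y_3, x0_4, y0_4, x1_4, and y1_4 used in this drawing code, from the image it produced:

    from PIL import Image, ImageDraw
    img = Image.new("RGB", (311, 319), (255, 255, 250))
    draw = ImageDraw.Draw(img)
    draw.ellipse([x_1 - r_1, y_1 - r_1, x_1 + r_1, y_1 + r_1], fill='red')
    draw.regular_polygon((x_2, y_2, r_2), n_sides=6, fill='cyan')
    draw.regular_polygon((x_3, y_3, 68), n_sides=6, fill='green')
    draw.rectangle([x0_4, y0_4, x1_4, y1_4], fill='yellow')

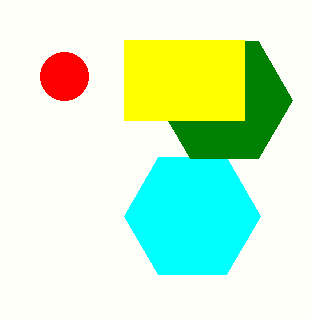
x_1 = 64
y_1 = 76
r_1 = 24
x_2 = 192
y_2 = 216
r_2 = 68
x_3 = 224
y_3 = 100
x0_4 = 124
y0_4 = 40
x1_4 = 244
y1_4 = 120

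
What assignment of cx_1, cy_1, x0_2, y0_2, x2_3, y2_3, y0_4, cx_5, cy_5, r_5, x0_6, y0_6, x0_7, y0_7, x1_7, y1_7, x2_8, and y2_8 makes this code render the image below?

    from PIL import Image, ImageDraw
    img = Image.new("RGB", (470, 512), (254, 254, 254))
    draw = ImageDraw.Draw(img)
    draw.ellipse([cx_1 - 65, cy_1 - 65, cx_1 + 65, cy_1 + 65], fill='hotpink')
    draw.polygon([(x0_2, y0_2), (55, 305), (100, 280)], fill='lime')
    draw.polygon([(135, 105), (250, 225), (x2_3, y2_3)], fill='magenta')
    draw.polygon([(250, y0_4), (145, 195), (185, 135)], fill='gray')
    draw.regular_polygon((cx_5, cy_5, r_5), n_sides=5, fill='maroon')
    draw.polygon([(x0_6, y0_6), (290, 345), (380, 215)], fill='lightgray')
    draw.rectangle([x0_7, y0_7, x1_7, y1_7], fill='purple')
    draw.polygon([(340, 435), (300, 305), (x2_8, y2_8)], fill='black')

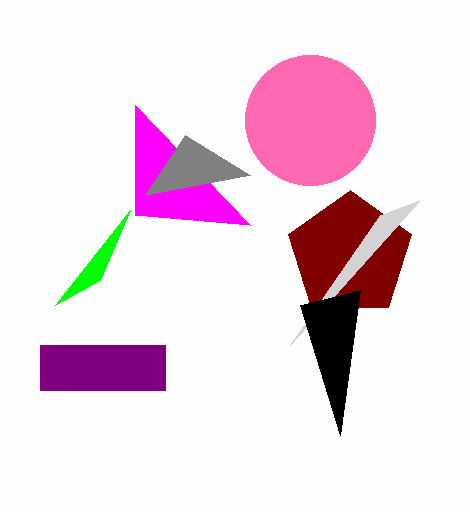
cx_1 = 310
cy_1 = 120
x0_2 = 130
y0_2 = 210
x2_3 = 135
y2_3 = 215
y0_4 = 175
cx_5 = 350
cy_5 = 255
r_5 = 65
x0_6 = 420
y0_6 = 200
x0_7 = 40
y0_7 = 345
x1_7 = 165
y1_7 = 390
x2_8 = 360
y2_8 = 290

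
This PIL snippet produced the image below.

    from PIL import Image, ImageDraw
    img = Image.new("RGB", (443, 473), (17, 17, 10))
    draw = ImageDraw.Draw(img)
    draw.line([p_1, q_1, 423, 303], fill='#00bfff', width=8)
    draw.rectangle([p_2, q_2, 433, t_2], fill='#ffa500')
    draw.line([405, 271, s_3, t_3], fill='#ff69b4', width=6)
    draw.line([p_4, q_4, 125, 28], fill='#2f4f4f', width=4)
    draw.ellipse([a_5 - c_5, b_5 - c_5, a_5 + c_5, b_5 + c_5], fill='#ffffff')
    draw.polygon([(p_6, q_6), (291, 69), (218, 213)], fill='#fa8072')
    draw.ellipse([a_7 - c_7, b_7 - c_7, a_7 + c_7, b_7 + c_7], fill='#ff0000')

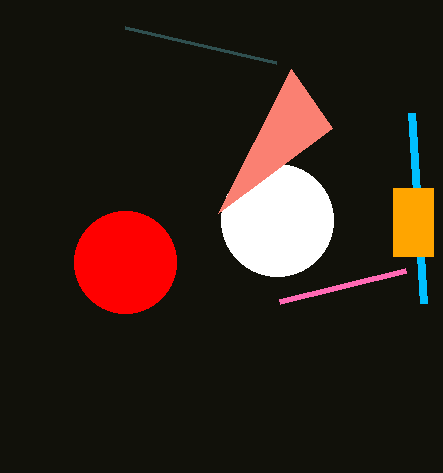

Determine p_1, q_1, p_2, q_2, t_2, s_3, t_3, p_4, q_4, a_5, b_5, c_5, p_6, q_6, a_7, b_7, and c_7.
p_1 = 411
q_1 = 113
p_2 = 393
q_2 = 188
t_2 = 256
s_3 = 279
t_3 = 302
p_4 = 276
q_4 = 63
a_5 = 277
b_5 = 220
c_5 = 56
p_6 = 332
q_6 = 128
a_7 = 125
b_7 = 262
c_7 = 51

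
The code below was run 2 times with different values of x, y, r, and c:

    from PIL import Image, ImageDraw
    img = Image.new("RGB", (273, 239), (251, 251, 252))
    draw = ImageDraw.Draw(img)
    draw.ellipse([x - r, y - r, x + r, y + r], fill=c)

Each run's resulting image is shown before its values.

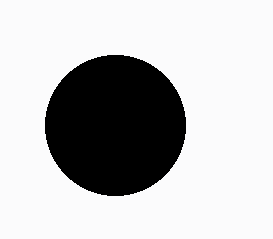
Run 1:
x = 115, y = 125, r = 70, c = 'black'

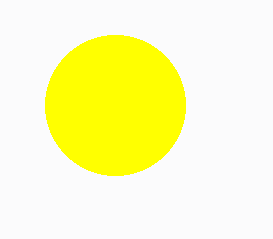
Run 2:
x = 115
y = 105
r = 70
c = 'yellow'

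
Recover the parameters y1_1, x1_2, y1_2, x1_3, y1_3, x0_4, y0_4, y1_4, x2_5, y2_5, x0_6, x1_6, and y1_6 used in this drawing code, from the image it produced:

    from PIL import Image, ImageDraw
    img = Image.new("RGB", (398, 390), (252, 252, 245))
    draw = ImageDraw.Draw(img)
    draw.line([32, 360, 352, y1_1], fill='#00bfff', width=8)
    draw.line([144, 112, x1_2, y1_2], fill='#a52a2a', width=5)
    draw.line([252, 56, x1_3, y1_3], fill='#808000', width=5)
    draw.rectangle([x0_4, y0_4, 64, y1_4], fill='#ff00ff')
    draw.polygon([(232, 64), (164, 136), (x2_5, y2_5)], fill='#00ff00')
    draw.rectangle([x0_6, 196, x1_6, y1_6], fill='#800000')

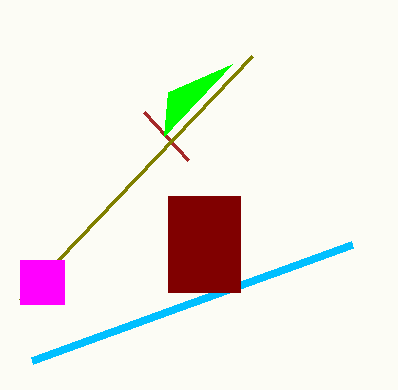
y1_1 = 244, x1_2 = 188, y1_2 = 160, x1_3 = 20, y1_3 = 300, x0_4 = 20, y0_4 = 260, y1_4 = 304, x2_5 = 168, y2_5 = 92, x0_6 = 168, x1_6 = 240, y1_6 = 292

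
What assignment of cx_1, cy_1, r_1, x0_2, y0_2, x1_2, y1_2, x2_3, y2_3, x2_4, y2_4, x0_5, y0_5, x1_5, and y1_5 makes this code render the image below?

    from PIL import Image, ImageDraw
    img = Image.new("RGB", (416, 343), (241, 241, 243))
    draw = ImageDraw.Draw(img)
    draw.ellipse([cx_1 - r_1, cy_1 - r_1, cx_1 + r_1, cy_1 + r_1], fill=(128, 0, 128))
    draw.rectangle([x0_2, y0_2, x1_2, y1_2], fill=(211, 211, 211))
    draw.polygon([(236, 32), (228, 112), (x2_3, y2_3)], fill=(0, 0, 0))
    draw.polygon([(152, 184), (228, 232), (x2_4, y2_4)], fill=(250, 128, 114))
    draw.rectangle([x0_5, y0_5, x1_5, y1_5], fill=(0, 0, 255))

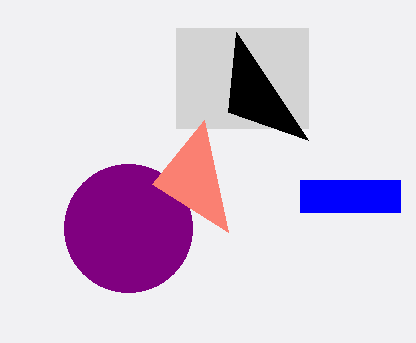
cx_1 = 128, cy_1 = 228, r_1 = 64, x0_2 = 176, y0_2 = 28, x1_2 = 308, y1_2 = 128, x2_3 = 308, y2_3 = 140, x2_4 = 204, y2_4 = 120, x0_5 = 300, y0_5 = 180, x1_5 = 400, y1_5 = 212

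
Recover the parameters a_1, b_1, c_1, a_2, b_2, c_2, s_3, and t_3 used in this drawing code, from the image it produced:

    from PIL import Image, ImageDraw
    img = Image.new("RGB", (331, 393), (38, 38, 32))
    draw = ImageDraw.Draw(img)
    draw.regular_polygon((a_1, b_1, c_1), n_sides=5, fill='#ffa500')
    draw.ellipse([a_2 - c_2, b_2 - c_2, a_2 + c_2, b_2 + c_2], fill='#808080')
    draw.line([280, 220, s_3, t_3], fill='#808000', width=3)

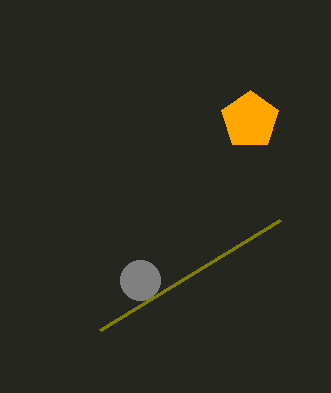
a_1 = 250, b_1 = 120, c_1 = 30, a_2 = 140, b_2 = 280, c_2 = 20, s_3 = 100, t_3 = 330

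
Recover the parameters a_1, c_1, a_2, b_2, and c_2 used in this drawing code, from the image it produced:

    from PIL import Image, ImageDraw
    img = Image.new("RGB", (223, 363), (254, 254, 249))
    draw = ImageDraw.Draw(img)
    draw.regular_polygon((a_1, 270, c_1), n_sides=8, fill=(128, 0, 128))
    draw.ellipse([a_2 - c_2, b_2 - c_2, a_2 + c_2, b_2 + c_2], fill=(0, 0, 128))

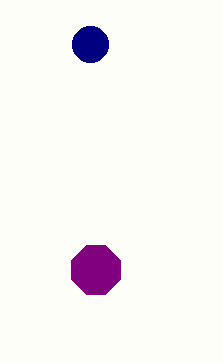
a_1 = 96
c_1 = 26
a_2 = 90
b_2 = 44
c_2 = 18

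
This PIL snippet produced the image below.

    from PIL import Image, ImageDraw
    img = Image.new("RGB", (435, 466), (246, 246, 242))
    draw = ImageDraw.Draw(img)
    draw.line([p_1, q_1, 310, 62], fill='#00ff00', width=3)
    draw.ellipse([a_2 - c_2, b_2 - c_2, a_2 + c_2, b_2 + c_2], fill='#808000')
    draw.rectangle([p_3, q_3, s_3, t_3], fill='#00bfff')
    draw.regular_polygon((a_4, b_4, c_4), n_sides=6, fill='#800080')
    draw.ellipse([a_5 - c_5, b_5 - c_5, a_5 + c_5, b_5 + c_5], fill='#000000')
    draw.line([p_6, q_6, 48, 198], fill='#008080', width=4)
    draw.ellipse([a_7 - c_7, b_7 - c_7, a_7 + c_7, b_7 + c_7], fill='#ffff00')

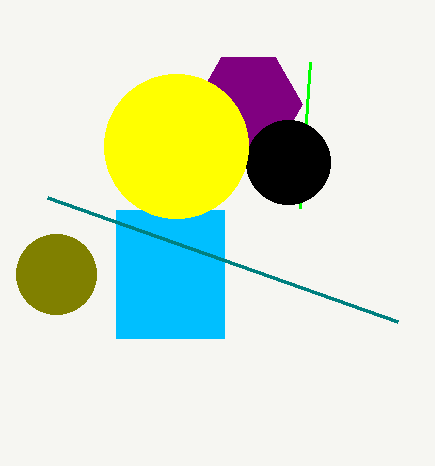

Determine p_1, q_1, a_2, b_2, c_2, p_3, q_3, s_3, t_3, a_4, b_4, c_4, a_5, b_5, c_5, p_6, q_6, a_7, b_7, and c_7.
p_1 = 300, q_1 = 208, a_2 = 56, b_2 = 274, c_2 = 40, p_3 = 116, q_3 = 210, s_3 = 224, t_3 = 338, a_4 = 248, b_4 = 104, c_4 = 54, a_5 = 288, b_5 = 162, c_5 = 42, p_6 = 398, q_6 = 322, a_7 = 176, b_7 = 146, c_7 = 72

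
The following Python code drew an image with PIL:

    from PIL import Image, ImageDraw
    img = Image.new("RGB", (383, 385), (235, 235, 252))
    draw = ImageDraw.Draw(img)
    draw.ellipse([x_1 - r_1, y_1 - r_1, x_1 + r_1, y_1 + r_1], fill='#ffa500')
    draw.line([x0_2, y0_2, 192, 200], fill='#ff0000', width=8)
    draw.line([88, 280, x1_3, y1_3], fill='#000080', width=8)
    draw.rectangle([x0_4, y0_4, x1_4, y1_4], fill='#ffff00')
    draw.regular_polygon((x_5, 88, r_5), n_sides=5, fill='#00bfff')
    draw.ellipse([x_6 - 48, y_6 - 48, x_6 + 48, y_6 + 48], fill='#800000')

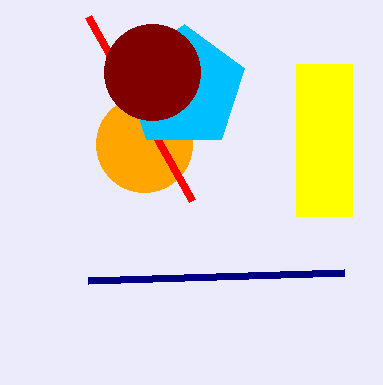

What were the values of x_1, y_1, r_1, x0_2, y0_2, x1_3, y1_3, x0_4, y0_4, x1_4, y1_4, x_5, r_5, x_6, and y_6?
x_1 = 144, y_1 = 144, r_1 = 48, x0_2 = 88, y0_2 = 16, x1_3 = 344, y1_3 = 272, x0_4 = 296, y0_4 = 64, x1_4 = 352, y1_4 = 216, x_5 = 184, r_5 = 64, x_6 = 152, y_6 = 72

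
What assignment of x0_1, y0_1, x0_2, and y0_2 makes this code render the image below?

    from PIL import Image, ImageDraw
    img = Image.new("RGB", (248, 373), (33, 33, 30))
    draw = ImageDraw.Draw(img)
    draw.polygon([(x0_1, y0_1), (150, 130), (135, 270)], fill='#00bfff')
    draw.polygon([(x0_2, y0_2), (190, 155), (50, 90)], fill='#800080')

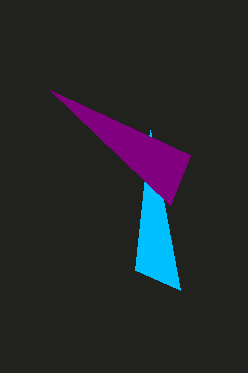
x0_1 = 180
y0_1 = 290
x0_2 = 170
y0_2 = 205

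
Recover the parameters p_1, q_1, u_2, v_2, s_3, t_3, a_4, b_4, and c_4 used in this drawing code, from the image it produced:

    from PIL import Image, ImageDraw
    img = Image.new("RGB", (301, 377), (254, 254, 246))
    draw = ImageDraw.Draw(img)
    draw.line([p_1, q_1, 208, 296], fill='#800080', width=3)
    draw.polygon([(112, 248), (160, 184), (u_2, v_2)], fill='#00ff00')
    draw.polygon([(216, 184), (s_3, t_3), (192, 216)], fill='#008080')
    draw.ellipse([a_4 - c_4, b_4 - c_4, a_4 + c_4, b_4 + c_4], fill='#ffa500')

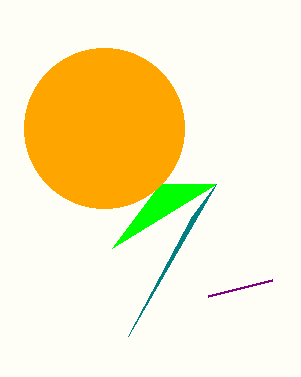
p_1 = 272; q_1 = 280; u_2 = 216; v_2 = 184; s_3 = 128; t_3 = 336; a_4 = 104; b_4 = 128; c_4 = 80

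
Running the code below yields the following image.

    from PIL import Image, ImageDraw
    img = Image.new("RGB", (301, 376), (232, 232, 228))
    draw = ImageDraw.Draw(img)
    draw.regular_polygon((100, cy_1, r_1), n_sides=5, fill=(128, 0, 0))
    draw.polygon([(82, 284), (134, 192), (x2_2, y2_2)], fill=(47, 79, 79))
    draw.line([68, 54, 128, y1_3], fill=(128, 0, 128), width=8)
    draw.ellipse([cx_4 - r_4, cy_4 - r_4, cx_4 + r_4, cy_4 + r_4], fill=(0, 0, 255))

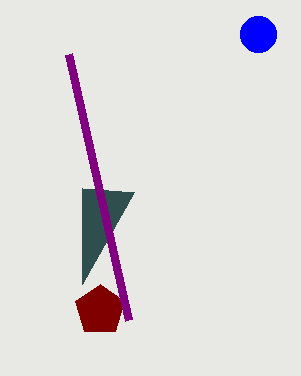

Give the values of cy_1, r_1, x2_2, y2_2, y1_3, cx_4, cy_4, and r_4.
cy_1 = 310, r_1 = 26, x2_2 = 82, y2_2 = 188, y1_3 = 320, cx_4 = 258, cy_4 = 34, r_4 = 18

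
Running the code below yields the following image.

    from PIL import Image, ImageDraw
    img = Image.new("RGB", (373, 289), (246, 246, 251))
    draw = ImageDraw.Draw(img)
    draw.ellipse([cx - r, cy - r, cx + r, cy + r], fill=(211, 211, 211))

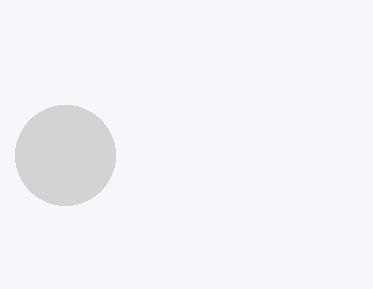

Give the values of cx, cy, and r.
cx = 65; cy = 155; r = 50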